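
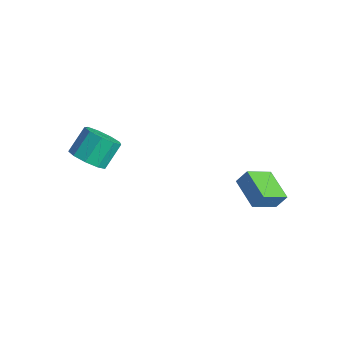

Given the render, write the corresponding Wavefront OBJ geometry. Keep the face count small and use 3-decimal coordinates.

v -3.149 -2.936 -2.407
v -2.475 -3.473 -1.723
v -2.718 -2.281 -0.549
v -3.391 -1.744 -1.233
v -2.083 -2.983 -2.139
v -2.325 -1.792 -0.965
v -2.19 -2.471 -2.68
v -2.432 -1.28 -1.506
v -2.745 -2.177 -3.094
v -2.987 -0.986 -1.919
v -3.489 -2.237 -3.186
v -3.732 -1.046 -2.012
v -4.074 -2.625 -2.914
v -4.317 -1.433 -1.74
v -4.226 -3.157 -2.404
v -4.469 -1.966 -1.23
v -3.874 -3.586 -1.896
v -4.116 -2.395 -0.722
v -3.182 -3.711 -1.627
v -3.425 -2.52 -0.453
v 3.741 4.097 -5.015
v 3.682 2.56 -4.08
v 1.928 4.441 -4.565
v 1.868 2.904 -3.629
v 4.032 4.576 -4.211
v 3.972 3.039 -3.275
v 2.218 4.92 -3.76
v 2.159 3.383 -2.825
f 2 1 5
f 2 5 3
f 3 5 6
f 3 6 4
f 5 1 7
f 5 7 6
f 6 7 8
f 6 8 4
f 7 1 9
f 7 9 8
f 8 9 10
f 8 10 4
f 9 1 11
f 9 11 10
f 10 11 12
f 10 12 4
f 11 1 13
f 11 13 12
f 12 13 14
f 12 14 4
f 13 1 15
f 13 15 14
f 14 15 16
f 14 16 4
f 15 1 17
f 15 17 16
f 16 17 18
f 16 18 4
f 17 1 19
f 17 19 18
f 18 19 20
f 18 20 4
f 19 1 2
f 19 2 20
f 20 2 3
f 20 3 4
f 22 24 21
f 25 22 21
f 21 24 23
f 23 25 21
f 22 28 24
f 26 22 25
f 26 28 22
f 24 28 23
f 27 25 23
f 23 28 27
f 27 26 25
f 28 26 27



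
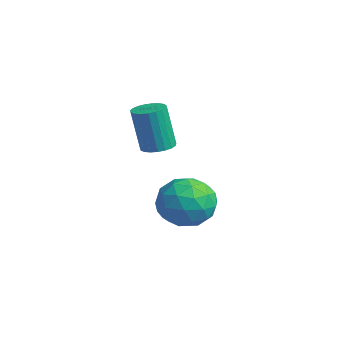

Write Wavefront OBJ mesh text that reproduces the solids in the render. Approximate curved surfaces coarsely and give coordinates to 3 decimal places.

v -1.85 1.716 -1.353
v -0.634 1.884 -1.268
v -1.546 -0.044 -2.232
v -0.33 0.124 -2.147
v -0.997 -0.069 -1.132
v -1.185 1.018 -0.588
v -0.995 0.822 -2.912
v -1.183 1.909 -2.368
v -0.106 1.331 -2.232
v -0.107 0.78 -1.131
v -2.073 1.06 -2.369
v -2.074 0.509 -1.268
v -1.269 1.954 -1.233
v -0.911 -0.114 -2.267
v -1.303 -0.228 -1.67
v -0.589 -0.129 -1.62
v -1.592 1.446 -0.833
v -0.878 1.544 -0.783
v -1.091 0.397 -0.704
v -1.302 0.296 -2.717
v -0.588 0.394 -2.667
v -1.591 1.969 -1.88
v -0.877 2.068 -1.83
v -1.089 1.443 -2.796
v -0.244 1.728 -1.75
v -0.065 0.694 -2.267
v -0.456 1.104 -2.716
v -0.566 1.743 -2.396
v -0.244 1.404 -1.103
v -0.065 0.37 -1.62
v -0.457 0.257 -1.023
v -0.568 0.896 -0.703
v 0.066 1.079 -1.669
v -2.115 1.47 -1.88
v -1.936 0.436 -2.397
v -1.612 0.944 -2.797
v -1.723 1.583 -2.477
v -2.115 1.146 -1.233
v -1.936 0.112 -1.75
v -1.614 0.097 -1.104
v -1.724 0.736 -0.784
v -2.246 0.761 -1.831
v -1.34 -0.088 1.176
v -0.888 -0.582 1.14
v -1.069 -0.885 3.027
v -1.52 -0.392 3.064
v -0.728 -0.36 1.191
v -0.908 -0.664 3.079
v -0.673 -0.091 1.24
v -0.853 -0.395 3.127
v -0.733 0.178 1.277
v -0.914 -0.125 3.164
v -0.899 0.401 1.297
v -1.079 0.098 3.185
v -1.14 0.54 1.296
v -1.321 0.237 3.184
v -1.416 0.57 1.275
v -1.597 0.267 3.162
v -1.679 0.486 1.236
v -1.86 0.183 3.123
v -1.883 0.303 1.187
v -2.064 -0 3.075
v -1.994 0.052 1.136
v -2.174 -0.251 3.024
v -1.991 -0.223 1.092
v -2.171 -0.526 2.98
v -1.875 -0.475 1.063
v -2.056 -0.778 2.95
v -1.667 -0.66 1.053
v -1.848 -0.963 2.94
v -1.402 -0.746 1.065
v -1.583 -1.049 2.952
v -1.127 -0.718 1.095
v -1.308 -1.022 2.983
f 1 38 17
f 38 12 41
f 17 41 6
f 38 41 17
f 1 17 13
f 17 6 18
f 13 18 2
f 17 18 13
f 1 13 22
f 13 2 23
f 22 23 8
f 13 23 22
f 1 22 34
f 22 8 37
f 34 37 11
f 22 37 34
f 1 34 38
f 34 11 42
f 38 42 12
f 34 42 38
f 2 18 29
f 18 6 32
f 29 32 10
f 18 32 29
f 6 41 19
f 41 12 40
f 19 40 5
f 41 40 19
f 12 42 39
f 42 11 35
f 39 35 3
f 42 35 39
f 11 37 36
f 37 8 24
f 36 24 7
f 37 24 36
f 8 23 28
f 23 2 25
f 28 25 9
f 23 25 28
f 4 30 16
f 30 10 31
f 16 31 5
f 30 31 16
f 4 16 14
f 16 5 15
f 14 15 3
f 16 15 14
f 4 14 21
f 14 3 20
f 21 20 7
f 14 20 21
f 4 21 26
f 21 7 27
f 26 27 9
f 21 27 26
f 4 26 30
f 26 9 33
f 30 33 10
f 26 33 30
f 5 31 19
f 31 10 32
f 19 32 6
f 31 32 19
f 3 15 39
f 15 5 40
f 39 40 12
f 15 40 39
f 7 20 36
f 20 3 35
f 36 35 11
f 20 35 36
f 9 27 28
f 27 7 24
f 28 24 8
f 27 24 28
f 10 33 29
f 33 9 25
f 29 25 2
f 33 25 29
f 44 43 47
f 44 47 45
f 45 47 48
f 45 48 46
f 47 43 49
f 47 49 48
f 48 49 50
f 48 50 46
f 49 43 51
f 49 51 50
f 50 51 52
f 50 52 46
f 51 43 53
f 51 53 52
f 52 53 54
f 52 54 46
f 53 43 55
f 53 55 54
f 54 55 56
f 54 56 46
f 55 43 57
f 55 57 56
f 56 57 58
f 56 58 46
f 57 43 59
f 57 59 58
f 58 59 60
f 58 60 46
f 59 43 61
f 59 61 60
f 60 61 62
f 60 62 46
f 61 43 63
f 61 63 62
f 62 63 64
f 62 64 46
f 63 43 65
f 63 65 64
f 64 65 66
f 64 66 46
f 65 43 67
f 65 67 66
f 66 67 68
f 66 68 46
f 67 43 69
f 67 69 68
f 68 69 70
f 68 70 46
f 69 43 71
f 69 71 70
f 70 71 72
f 70 72 46
f 71 43 73
f 71 73 72
f 72 73 74
f 72 74 46
f 73 43 44
f 73 44 74
f 74 44 45
f 74 45 46



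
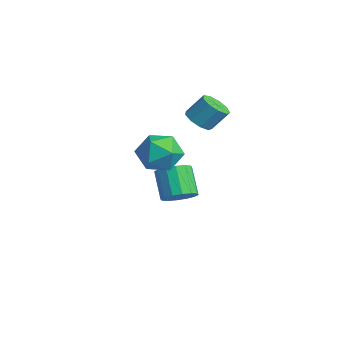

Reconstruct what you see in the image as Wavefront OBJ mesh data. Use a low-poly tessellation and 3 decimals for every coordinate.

v -1.095 1.446 1.21
v -0.371 1.218 1.18
v -0.101 1.946 2.159
v -0.825 2.174 2.19
v -0.437 1.641 0.884
v -0.166 2.368 1.864
v -0.811 1.972 0.741
v -0.541 2.7 1.721
v -1.318 2.058 0.817
v -1.048 2.785 1.797
v -1.721 1.857 1.078
v -1.45 2.585 2.057
v -1.831 1.464 1.4
v -1.561 2.192 2.38
v -1.597 1.063 1.633
v -1.327 1.79 2.613
v -1.128 0.841 1.669
v -0.858 1.569 2.648
v -0.644 0.902 1.49
v -0.374 1.63 2.469
v -2.04 0.944 -3.951
v -1.588 1.618 -3.638
v -2.628 1.73 -2.376
v -3.08 1.056 -2.689
v -1.897 1.802 -3.91
v -2.938 1.913 -2.647
v -2.245 1.755 -4.192
v -3.285 1.866 -2.929
v -2.538 1.491 -4.41
v -3.578 1.602 -3.147
v -2.697 1.081 -4.505
v -3.737 1.192 -3.242
v -2.68 0.634 -4.452
v -3.721 0.745 -3.189
v -2.492 0.27 -4.264
v -3.532 0.382 -3.002
v -2.182 0.087 -3.993
v -3.223 0.198 -2.73
v -1.835 0.134 -3.711
v -2.875 0.245 -2.448
v -1.542 0.398 -3.493
v -2.582 0.509 -2.23
v -1.383 0.808 -3.398
v -2.423 0.919 -2.135
v -1.399 1.255 -3.451
v -2.44 1.366 -2.188
v 1.595 -2.01 1.16
v 2.263 -1.305 0.657
v 2.837 -2.315 2.383
v 3.505 -1.61 1.88
v 2.61 -1.245 2.391
v 1.842 -1.057 1.635
v 3.258 -2.563 1.405
v 2.49 -2.375 0.649
v 3.291 -1.647 0.808
v 2.89 -0.833 1.418
v 2.21 -2.787 1.622
v 1.809 -1.973 2.232
f 2 1 5
f 2 5 3
f 3 5 6
f 3 6 4
f 5 1 7
f 5 7 6
f 6 7 8
f 6 8 4
f 7 1 9
f 7 9 8
f 8 9 10
f 8 10 4
f 9 1 11
f 9 11 10
f 10 11 12
f 10 12 4
f 11 1 13
f 11 13 12
f 12 13 14
f 12 14 4
f 13 1 15
f 13 15 14
f 14 15 16
f 14 16 4
f 15 1 17
f 15 17 16
f 16 17 18
f 16 18 4
f 17 1 19
f 17 19 18
f 18 19 20
f 18 20 4
f 19 1 2
f 19 2 20
f 20 2 3
f 20 3 4
f 22 21 25
f 22 25 23
f 23 25 26
f 23 26 24
f 25 21 27
f 25 27 26
f 26 27 28
f 26 28 24
f 27 21 29
f 27 29 28
f 28 29 30
f 28 30 24
f 29 21 31
f 29 31 30
f 30 31 32
f 30 32 24
f 31 21 33
f 31 33 32
f 32 33 34
f 32 34 24
f 33 21 35
f 33 35 34
f 34 35 36
f 34 36 24
f 35 21 37
f 35 37 36
f 36 37 38
f 36 38 24
f 37 21 39
f 37 39 38
f 38 39 40
f 38 40 24
f 39 21 41
f 39 41 40
f 40 41 42
f 40 42 24
f 41 21 43
f 41 43 42
f 42 43 44
f 42 44 24
f 43 21 45
f 43 45 44
f 44 45 46
f 44 46 24
f 45 21 22
f 45 22 46
f 46 22 23
f 46 23 24
f 47 58 52
f 47 52 48
f 47 48 54
f 47 54 57
f 47 57 58
f 48 52 56
f 52 58 51
f 58 57 49
f 57 54 53
f 54 48 55
f 50 56 51
f 50 51 49
f 50 49 53
f 50 53 55
f 50 55 56
f 51 56 52
f 49 51 58
f 53 49 57
f 55 53 54
f 56 55 48



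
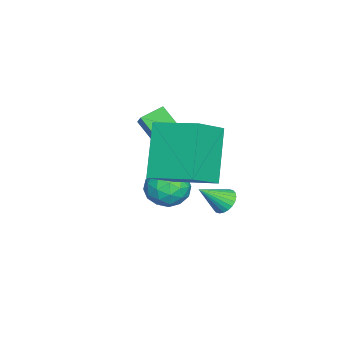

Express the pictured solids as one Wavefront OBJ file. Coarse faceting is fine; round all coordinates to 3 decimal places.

v -2.157 -0.494 0.522
v -0.968 -1.041 1.314
v -1.716 1.027 0.909
v -0.526 0.48 1.701
v -0.954 -0.4 -1.221
v 0.236 -0.947 -0.429
v -0.512 1.121 -0.834
v 0.677 0.574 -0.042
v -2.867 0.842 -3.107
v -2.597 1.234 -2.897
v -2.373 0.098 -2.353
v -2.766 1.237 -2.784
v -2.95 1.18 -2.72
v -3.121 1.071 -2.715
v -3.254 0.928 -2.77
v -3.327 0.771 -2.876
v -3.331 0.626 -3.018
v -3.264 0.513 -3.172
v -3.137 0.451 -3.318
v -2.968 0.448 -3.431
v -2.784 0.505 -3.494
v -2.613 0.614 -3.499
v -2.481 0.757 -3.445
v -2.407 0.914 -3.339
v -2.403 1.059 -3.197
v -2.47 1.172 -3.042
v -3.041 -0.765 -3.195
v -2.293 -0.484 -3.063
v -2.967 -1.476 -2.097
v -2.219 -1.195 -1.965
v -2.855 -0.698 -1.9
v -2.901 -0.259 -2.578
v -2.359 -1.701 -2.582
v -2.405 -1.262 -3.26
v -1.872 -1.063 -2.684
v -2.178 -0.443 -2.263
v -3.082 -1.517 -2.897
v -3.388 -0.897 -2.476
v -2.673 -0.562 -3.225
v -2.587 -1.398 -1.935
v -2.961 -1.106 -1.896
v -2.521 -0.941 -1.819
v -3.031 -0.43 -2.94
v -2.591 -0.265 -2.863
v -2.922 -0.391 -2.179
v -2.669 -1.695 -2.297
v -2.229 -1.53 -2.22
v -2.739 -1.019 -3.341
v -2.299 -0.854 -3.264
v -2.338 -1.569 -2.981
v -1.986 -0.737 -2.926
v -1.943 -1.155 -2.28
v -2.025 -1.452 -2.642
v -2.052 -1.194 -3.041
v -2.166 -0.373 -2.678
v -2.123 -0.791 -2.032
v -2.497 -0.499 -1.994
v -2.524 -0.241 -2.393
v -1.919 -0.713 -2.455
v -3.137 -1.169 -3.128
v -3.094 -1.587 -2.482
v -2.736 -1.719 -2.767
v -2.763 -1.461 -3.166
v -3.317 -0.805 -2.88
v -3.274 -1.223 -2.234
v -3.208 -0.766 -2.119
v -3.235 -0.508 -2.518
v -3.341 -1.247 -2.705
v -3.423 -0.877 -0.414
v -3.728 -1.501 0.305
v -1.997 -0.407 0.597
v -2.302 -1.031 1.316
v -2.978 -1.489 -0.756
v -3.283 -2.113 -0.037
v -1.552 -1.019 0.255
v -1.857 -1.643 0.974
f 2 4 1
f 5 2 1
f 1 4 3
f 3 5 1
f 2 8 4
f 6 2 5
f 6 8 2
f 4 8 3
f 7 5 3
f 3 8 7
f 7 6 5
f 8 6 7
f 10 9 12
f 10 12 11
f 12 9 13
f 12 13 11
f 13 9 14
f 13 14 11
f 14 9 15
f 14 15 11
f 15 9 16
f 15 16 11
f 16 9 17
f 16 17 11
f 17 9 18
f 17 18 11
f 18 9 19
f 18 19 11
f 19 9 20
f 19 20 11
f 20 9 21
f 20 21 11
f 21 9 22
f 21 22 11
f 22 9 23
f 22 23 11
f 23 9 24
f 23 24 11
f 24 9 25
f 24 25 11
f 25 9 26
f 25 26 11
f 26 9 10
f 26 10 11
f 27 64 43
f 64 38 67
f 43 67 32
f 64 67 43
f 27 43 39
f 43 32 44
f 39 44 28
f 43 44 39
f 27 39 48
f 39 28 49
f 48 49 34
f 39 49 48
f 27 48 60
f 48 34 63
f 60 63 37
f 48 63 60
f 27 60 64
f 60 37 68
f 64 68 38
f 60 68 64
f 28 44 55
f 44 32 58
f 55 58 36
f 44 58 55
f 32 67 45
f 67 38 66
f 45 66 31
f 67 66 45
f 38 68 65
f 68 37 61
f 65 61 29
f 68 61 65
f 37 63 62
f 63 34 50
f 62 50 33
f 63 50 62
f 34 49 54
f 49 28 51
f 54 51 35
f 49 51 54
f 30 56 42
f 56 36 57
f 42 57 31
f 56 57 42
f 30 42 40
f 42 31 41
f 40 41 29
f 42 41 40
f 30 40 47
f 40 29 46
f 47 46 33
f 40 46 47
f 30 47 52
f 47 33 53
f 52 53 35
f 47 53 52
f 30 52 56
f 52 35 59
f 56 59 36
f 52 59 56
f 31 57 45
f 57 36 58
f 45 58 32
f 57 58 45
f 29 41 65
f 41 31 66
f 65 66 38
f 41 66 65
f 33 46 62
f 46 29 61
f 62 61 37
f 46 61 62
f 35 53 54
f 53 33 50
f 54 50 34
f 53 50 54
f 36 59 55
f 59 35 51
f 55 51 28
f 59 51 55
f 70 72 69
f 73 70 69
f 69 72 71
f 71 73 69
f 70 76 72
f 74 70 73
f 74 76 70
f 72 76 71
f 75 73 71
f 71 76 75
f 75 74 73
f 76 74 75



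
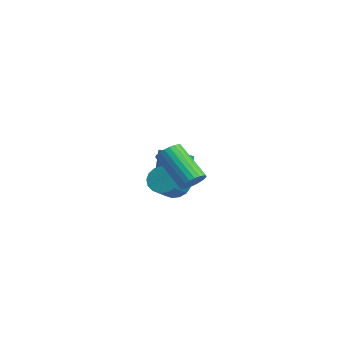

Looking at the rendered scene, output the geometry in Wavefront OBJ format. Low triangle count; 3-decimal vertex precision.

v 3.889 0.27 0.55
v 4.231 0.587 1.045
v 2.593 0.227 2.406
v 2.251 -0.09 1.91
v 4.097 0.789 0.937
v 2.459 0.429 2.298
v 3.932 0.912 0.77
v 2.293 0.552 2.131
v 3.76 0.937 0.57
v 2.121 0.577 1.931
v 3.607 0.861 0.366
v 1.969 0.501 1.727
v 3.498 0.695 0.191
v 1.859 0.335 1.552
v 3.448 0.464 0.07
v 1.81 0.104 1.431
v 3.465 0.204 0.022
v 1.827 -0.156 1.383
v 3.547 -0.047 0.054
v 1.909 -0.407 1.415
v 3.681 -0.249 0.162
v 2.043 -0.609 1.523
v 3.847 -0.372 0.329
v 2.208 -0.732 1.69
v 4.019 -0.397 0.529
v 2.38 -0.757 1.89
v 4.171 -0.321 0.733
v 2.533 -0.681 2.094
v 4.281 -0.155 0.908
v 2.642 -0.515 2.269
v 4.33 0.076 1.029
v 2.692 -0.284 2.39
v 4.313 0.336 1.077
v 2.675 -0.024 2.438
v -3.162 2.237 -2.558
v -3.458 2.638 -0.975
v -3.118 3.091 -2.766
v -3.414 3.492 -1.183
v -1.246 2.228 -2.197
v -1.542 2.629 -0.614
v -1.202 3.082 -2.405
v -1.498 3.483 -0.822
v -0.998 2.135 -2.181
v -0.664 1.775 -2.85
v 0.012 0.726 -1.949
v -0.322 1.085 -1.279
v -0.392 2.044 -2.741
v 0.284 0.994 -1.839
v -0.259 2.333 -2.503
v 0.417 1.284 -1.602
v -0.296 2.577 -2.192
v 0.38 1.528 -1.29
v -0.493 2.72 -1.878
v 0.183 1.67 -0.977
v -0.806 2.729 -1.633
v -0.13 1.679 -0.732
v -1.163 2.601 -1.514
v -0.487 1.551 -0.613
v -1.482 2.367 -1.548
v -0.806 1.317 -0.646
v -1.69 2.079 -1.726
v -1.014 1.03 -0.825
v -1.74 1.805 -2.009
v -1.064 0.755 -1.107
v -1.62 1.606 -2.331
v -0.944 0.556 -1.429
v -1.357 1.528 -2.619
v -0.681 0.478 -1.717
v -1.012 1.589 -2.806
v -0.336 0.539 -1.904
f 2 1 5
f 2 5 3
f 3 5 6
f 3 6 4
f 5 1 7
f 5 7 6
f 6 7 8
f 6 8 4
f 7 1 9
f 7 9 8
f 8 9 10
f 8 10 4
f 9 1 11
f 9 11 10
f 10 11 12
f 10 12 4
f 11 1 13
f 11 13 12
f 12 13 14
f 12 14 4
f 13 1 15
f 13 15 14
f 14 15 16
f 14 16 4
f 15 1 17
f 15 17 16
f 16 17 18
f 16 18 4
f 17 1 19
f 17 19 18
f 18 19 20
f 18 20 4
f 19 1 21
f 19 21 20
f 20 21 22
f 20 22 4
f 21 1 23
f 21 23 22
f 22 23 24
f 22 24 4
f 23 1 25
f 23 25 24
f 24 25 26
f 24 26 4
f 25 1 27
f 25 27 26
f 26 27 28
f 26 28 4
f 27 1 29
f 27 29 28
f 28 29 30
f 28 30 4
f 29 1 31
f 29 31 30
f 30 31 32
f 30 32 4
f 31 1 33
f 31 33 32
f 32 33 34
f 32 34 4
f 33 1 2
f 33 2 34
f 34 2 3
f 34 3 4
f 36 38 35
f 39 36 35
f 35 38 37
f 37 39 35
f 36 42 38
f 40 36 39
f 40 42 36
f 38 42 37
f 41 39 37
f 37 42 41
f 41 40 39
f 42 40 41
f 44 43 47
f 44 47 45
f 45 47 48
f 45 48 46
f 47 43 49
f 47 49 48
f 48 49 50
f 48 50 46
f 49 43 51
f 49 51 50
f 50 51 52
f 50 52 46
f 51 43 53
f 51 53 52
f 52 53 54
f 52 54 46
f 53 43 55
f 53 55 54
f 54 55 56
f 54 56 46
f 55 43 57
f 55 57 56
f 56 57 58
f 56 58 46
f 57 43 59
f 57 59 58
f 58 59 60
f 58 60 46
f 59 43 61
f 59 61 60
f 60 61 62
f 60 62 46
f 61 43 63
f 61 63 62
f 62 63 64
f 62 64 46
f 63 43 65
f 63 65 64
f 64 65 66
f 64 66 46
f 65 43 67
f 65 67 66
f 66 67 68
f 66 68 46
f 67 43 69
f 67 69 68
f 68 69 70
f 68 70 46
f 69 43 44
f 69 44 70
f 70 44 45
f 70 45 46



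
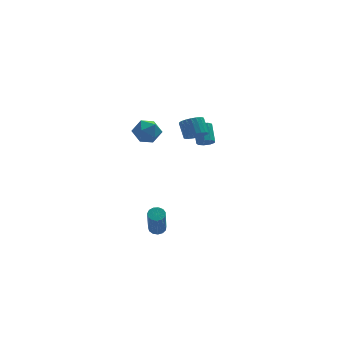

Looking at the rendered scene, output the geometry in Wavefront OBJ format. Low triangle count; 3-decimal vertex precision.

v 3.065 1.596 1.563
v 3.605 1.681 1.444
v 3.636 2.709 2.318
v 3.095 2.624 2.437
v 3.385 1.888 1.208
v 3.416 2.916 2.083
v 3.015 1.958 1.139
v 3.046 2.986 2.013
v 2.668 1.859 1.267
v 2.699 2.887 2.142
v 2.507 1.637 1.534
v 2.538 2.665 2.409
v 2.606 1.395 1.815
v 2.637 2.423 2.689
v 2.92 1.248 1.977
v 2.951 2.276 2.852
v 3.302 1.263 1.945
v 3.333 2.291 2.82
v 3.572 1.434 1.735
v 3.603 2.462 2.61
v -1.09 2.992 2.223
v -0.631 3.217 1.414
v 0.251 2.563 2.866
v 0.71 2.788 2.057
v 0.33 3.479 2.599
v -0.499 3.744 2.202
v 0.119 2.036 2.078
v -0.71 2.301 1.681
v 0.116 2.626 1.325
v 0.247 3.518 1.647
v -0.627 2.262 2.633
v -0.496 3.154 2.955
v 0.002 0.732 -4.88
v 0.467 0.47 -4.963
v 0.243 -0.533 -3.063
v -0.222 -0.272 -2.98
v 0.538 0.728 -4.819
v 0.315 -0.275 -2.919
v 0.439 0.987 -4.693
v 0.216 -0.016 -2.794
v 0.201 1.165 -4.627
v -0.022 0.162 -2.728
v -0.1 1.205 -4.642
v -0.323 0.202 -2.742
v -0.369 1.095 -4.731
v -0.592 0.092 -2.832
v -0.52 0.87 -4.868
v -0.744 -0.134 -2.969
v -0.506 0.6 -5.009
v -0.729 -0.403 -3.109
v -0.33 0.372 -5.109
v -0.554 -0.631 -3.209
v -0.049 0.259 -5.136
v -0.273 -0.744 -3.236
v 0.248 0.295 -5.081
v 0.024 -0.708 -3.182
v 2.116 -0.225 3.334
v 2.806 0.013 3.214
v 2.675 0.803 4.026
v 1.984 0.565 4.146
v 2.643 0.187 3.019
v 2.512 0.977 3.83
v 2.39 0.289 2.878
v 2.259 1.079 3.69
v 2.089 0.303 2.816
v 1.957 1.093 3.628
v 1.792 0.225 2.844
v 1.661 1.015 3.655
v 1.552 0.07 2.956
v 1.42 0.86 3.768
v 1.409 -0.137 3.134
v 1.277 0.653 3.946
v 1.388 -0.358 3.347
v 1.257 0.431 4.158
v 1.493 -0.557 3.557
v 1.362 0.233 4.368
v 1.706 -0.698 3.729
v 1.574 0.092 4.54
v 1.989 -0.758 3.832
v 1.858 0.032 4.644
v 2.295 -0.725 3.85
v 2.163 0.065 4.661
v 2.569 -0.606 3.778
v 2.438 0.184 4.59
v 2.765 -0.421 3.63
v 2.634 0.369 4.441
v 2.849 -0.202 3.43
v 2.718 0.588 4.242
f 2 1 5
f 2 5 3
f 3 5 6
f 3 6 4
f 5 1 7
f 5 7 6
f 6 7 8
f 6 8 4
f 7 1 9
f 7 9 8
f 8 9 10
f 8 10 4
f 9 1 11
f 9 11 10
f 10 11 12
f 10 12 4
f 11 1 13
f 11 13 12
f 12 13 14
f 12 14 4
f 13 1 15
f 13 15 14
f 14 15 16
f 14 16 4
f 15 1 17
f 15 17 16
f 16 17 18
f 16 18 4
f 17 1 19
f 17 19 18
f 18 19 20
f 18 20 4
f 19 1 2
f 19 2 20
f 20 2 3
f 20 3 4
f 21 32 26
f 21 26 22
f 21 22 28
f 21 28 31
f 21 31 32
f 22 26 30
f 26 32 25
f 32 31 23
f 31 28 27
f 28 22 29
f 24 30 25
f 24 25 23
f 24 23 27
f 24 27 29
f 24 29 30
f 25 30 26
f 23 25 32
f 27 23 31
f 29 27 28
f 30 29 22
f 34 33 37
f 34 37 35
f 35 37 38
f 35 38 36
f 37 33 39
f 37 39 38
f 38 39 40
f 38 40 36
f 39 33 41
f 39 41 40
f 40 41 42
f 40 42 36
f 41 33 43
f 41 43 42
f 42 43 44
f 42 44 36
f 43 33 45
f 43 45 44
f 44 45 46
f 44 46 36
f 45 33 47
f 45 47 46
f 46 47 48
f 46 48 36
f 47 33 49
f 47 49 48
f 48 49 50
f 48 50 36
f 49 33 51
f 49 51 50
f 50 51 52
f 50 52 36
f 51 33 53
f 51 53 52
f 52 53 54
f 52 54 36
f 53 33 55
f 53 55 54
f 54 55 56
f 54 56 36
f 55 33 34
f 55 34 56
f 56 34 35
f 56 35 36
f 58 57 61
f 58 61 59
f 59 61 62
f 59 62 60
f 61 57 63
f 61 63 62
f 62 63 64
f 62 64 60
f 63 57 65
f 63 65 64
f 64 65 66
f 64 66 60
f 65 57 67
f 65 67 66
f 66 67 68
f 66 68 60
f 67 57 69
f 67 69 68
f 68 69 70
f 68 70 60
f 69 57 71
f 69 71 70
f 70 71 72
f 70 72 60
f 71 57 73
f 71 73 72
f 72 73 74
f 72 74 60
f 73 57 75
f 73 75 74
f 74 75 76
f 74 76 60
f 75 57 77
f 75 77 76
f 76 77 78
f 76 78 60
f 77 57 79
f 77 79 78
f 78 79 80
f 78 80 60
f 79 57 81
f 79 81 80
f 80 81 82
f 80 82 60
f 81 57 83
f 81 83 82
f 82 83 84
f 82 84 60
f 83 57 85
f 83 85 84
f 84 85 86
f 84 86 60
f 85 57 87
f 85 87 86
f 86 87 88
f 86 88 60
f 87 57 58
f 87 58 88
f 88 58 59
f 88 59 60



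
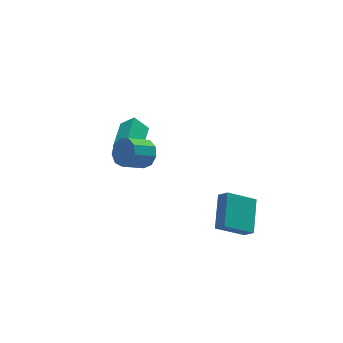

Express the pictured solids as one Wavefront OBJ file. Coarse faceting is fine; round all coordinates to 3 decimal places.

v 1.871 -3.429 -1.176
v 2.851 -1.712 -0.235
v 3.496 -3.763 -2.258
v 4.475 -2.045 -1.316
v 2.185 -3.955 -0.544
v 3.164 -2.237 0.398
v 3.809 -4.288 -1.625
v 4.789 -2.571 -0.684
v 0.034 2.376 1.095
v -0.657 2.837 1.974
v -0.623 2.845 0.333
v -1.314 3.306 1.212
v 1.194 4.054 1.128
v 0.503 4.515 2.007
v 0.537 4.523 0.366
v -0.154 4.984 1.245
v -0.488 0.675 2.788
v 0.028 0.396 3.496
v -1.295 0.246 4.401
v -1.812 0.525 3.692
v -0.035 1.022 3.509
v -1.358 0.872 4.414
v -0.309 1.486 3.184
v -1.633 1.335 4.089
v -0.668 1.57 2.674
v -1.991 1.42 3.579
v -0.942 1.236 2.217
v -2.266 1.086 3.122
v -1.004 0.639 2.027
v -2.328 0.489 2.932
v -0.825 0.059 2.193
v -2.148 -0.091 3.098
v -0.488 -0.232 2.637
v -1.811 -0.383 3.542
v -0.151 -0.1 3.152
v -1.475 -0.25 4.057
f 2 4 1
f 5 2 1
f 1 4 3
f 3 5 1
f 2 8 4
f 6 2 5
f 6 8 2
f 4 8 3
f 7 5 3
f 3 8 7
f 7 6 5
f 8 6 7
f 10 12 9
f 13 10 9
f 9 12 11
f 11 13 9
f 10 16 12
f 14 10 13
f 14 16 10
f 12 16 11
f 15 13 11
f 11 16 15
f 15 14 13
f 16 14 15
f 18 17 21
f 18 21 19
f 19 21 22
f 19 22 20
f 21 17 23
f 21 23 22
f 22 23 24
f 22 24 20
f 23 17 25
f 23 25 24
f 24 25 26
f 24 26 20
f 25 17 27
f 25 27 26
f 26 27 28
f 26 28 20
f 27 17 29
f 27 29 28
f 28 29 30
f 28 30 20
f 29 17 31
f 29 31 30
f 30 31 32
f 30 32 20
f 31 17 33
f 31 33 32
f 32 33 34
f 32 34 20
f 33 17 35
f 33 35 34
f 34 35 36
f 34 36 20
f 35 17 18
f 35 18 36
f 36 18 19
f 36 19 20



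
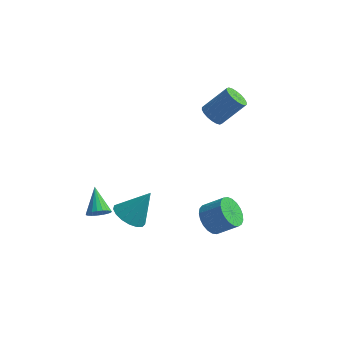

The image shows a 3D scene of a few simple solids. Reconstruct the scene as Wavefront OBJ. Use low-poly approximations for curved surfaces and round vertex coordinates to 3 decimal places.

v 1.173 3.118 2.528
v 1.493 3.608 2.012
v 2.707 4.312 3.437
v 2.387 3.822 3.952
v 1.231 3.794 2.144
v 2.445 4.499 3.568
v 0.958 3.846 2.351
v 2.172 4.551 3.775
v 0.727 3.754 2.593
v 1.941 4.459 4.018
v 0.584 3.536 2.823
v 1.799 4.241 4.247
v 0.558 3.235 2.994
v 1.773 3.94 4.418
v 0.654 2.911 3.072
v 1.868 3.616 4.497
v 0.853 2.628 3.043
v 2.067 3.332 4.468
v 1.115 2.441 2.912
v 2.329 3.146 4.336
v 1.388 2.389 2.705
v 2.602 3.094 4.129
v 1.619 2.481 2.462
v 2.833 3.186 3.887
v 1.761 2.699 2.233
v 2.976 3.404 3.657
v 1.787 3 2.062
v 3.002 3.705 3.486
v 1.692 3.324 1.983
v 2.906 4.029 3.408
v -2.111 -1.626 -3.262
v -1.426 -1.099 -3.893
v -1.089 -0.914 -1.558
v -1.801 -0.761 -3.809
v -2.248 -0.62 -3.6
v -2.662 -0.71 -3.314
v -2.951 -1.01 -3.015
v -3.047 -1.451 -2.773
v -2.929 -1.932 -2.643
v -2.623 -2.343 -2.654
v -2.2 -2.59 -2.805
v -1.757 -2.616 -3.06
v -1.395 -2.415 -3.362
v -1.197 -2.033 -3.64
v -1.208 -1.558 -3.832
v -3.331 -3.133 -2.039
v -3.007 -2.633 -2.444
v -4.009 -1.867 -1.021
v -3.271 -2.664 -2.582
v -3.545 -2.776 -2.626
v -3.783 -2.949 -2.568
v -3.942 -3.154 -2.419
v -3.995 -3.356 -2.204
v -3.933 -3.519 -1.961
v -3.768 -3.615 -1.731
v -3.526 -3.628 -1.554
v -3.251 -3.555 -1.461
v -2.99 -3.409 -1.468
v -2.787 -3.216 -1.574
v -2.679 -3.008 -1.76
v -2.683 -2.821 -1.994
v -2.799 -2.689 -2.236
v 2.062 0.126 -3.974
v 2.524 0.734 -4.665
v 3.719 0.882 -3.738
v 3.258 0.274 -3.046
v 2.305 1.018 -4.429
v 3.501 1.165 -3.502
v 2.045 1.146 -4.114
v 3.241 1.294 -3.187
v 1.788 1.099 -3.775
v 2.983 1.247 -2.848
v 1.578 0.883 -3.47
v 2.774 1.031 -2.543
v 1.452 0.537 -3.252
v 2.648 0.684 -2.325
v 1.432 0.119 -3.159
v 2.627 0.267 -2.232
v 1.52 -0.297 -3.207
v 2.715 -0.15 -2.28
v 1.702 -0.64 -3.387
v 2.898 -0.493 -2.46
v 1.947 -0.851 -3.669
v 3.142 -0.703 -2.742
v 2.211 -0.893 -4.003
v 3.407 -0.745 -3.076
v 2.45 -0.758 -4.333
v 3.645 -0.61 -3.405
v 2.622 -0.471 -4.6
v 3.817 -0.323 -3.672
v 2.697 -0.08 -4.759
v 3.892 0.068 -3.831
v 2.662 0.346 -4.782
v 3.857 0.494 -3.854
f 2 1 5
f 2 5 3
f 3 5 6
f 3 6 4
f 5 1 7
f 5 7 6
f 6 7 8
f 6 8 4
f 7 1 9
f 7 9 8
f 8 9 10
f 8 10 4
f 9 1 11
f 9 11 10
f 10 11 12
f 10 12 4
f 11 1 13
f 11 13 12
f 12 13 14
f 12 14 4
f 13 1 15
f 13 15 14
f 14 15 16
f 14 16 4
f 15 1 17
f 15 17 16
f 16 17 18
f 16 18 4
f 17 1 19
f 17 19 18
f 18 19 20
f 18 20 4
f 19 1 21
f 19 21 20
f 20 21 22
f 20 22 4
f 21 1 23
f 21 23 22
f 22 23 24
f 22 24 4
f 23 1 25
f 23 25 24
f 24 25 26
f 24 26 4
f 25 1 27
f 25 27 26
f 26 27 28
f 26 28 4
f 27 1 29
f 27 29 28
f 28 29 30
f 28 30 4
f 29 1 2
f 29 2 30
f 30 2 3
f 30 3 4
f 32 31 34
f 32 34 33
f 34 31 35
f 34 35 33
f 35 31 36
f 35 36 33
f 36 31 37
f 36 37 33
f 37 31 38
f 37 38 33
f 38 31 39
f 38 39 33
f 39 31 40
f 39 40 33
f 40 31 41
f 40 41 33
f 41 31 42
f 41 42 33
f 42 31 43
f 42 43 33
f 43 31 44
f 43 44 33
f 44 31 45
f 44 45 33
f 45 31 32
f 45 32 33
f 47 46 49
f 47 49 48
f 49 46 50
f 49 50 48
f 50 46 51
f 50 51 48
f 51 46 52
f 51 52 48
f 52 46 53
f 52 53 48
f 53 46 54
f 53 54 48
f 54 46 55
f 54 55 48
f 55 46 56
f 55 56 48
f 56 46 57
f 56 57 48
f 57 46 58
f 57 58 48
f 58 46 59
f 58 59 48
f 59 46 60
f 59 60 48
f 60 46 61
f 60 61 48
f 61 46 62
f 61 62 48
f 62 46 47
f 62 47 48
f 64 63 67
f 64 67 65
f 65 67 68
f 65 68 66
f 67 63 69
f 67 69 68
f 68 69 70
f 68 70 66
f 69 63 71
f 69 71 70
f 70 71 72
f 70 72 66
f 71 63 73
f 71 73 72
f 72 73 74
f 72 74 66
f 73 63 75
f 73 75 74
f 74 75 76
f 74 76 66
f 75 63 77
f 75 77 76
f 76 77 78
f 76 78 66
f 77 63 79
f 77 79 78
f 78 79 80
f 78 80 66
f 79 63 81
f 79 81 80
f 80 81 82
f 80 82 66
f 81 63 83
f 81 83 82
f 82 83 84
f 82 84 66
f 83 63 85
f 83 85 84
f 84 85 86
f 84 86 66
f 85 63 87
f 85 87 86
f 86 87 88
f 86 88 66
f 87 63 89
f 87 89 88
f 88 89 90
f 88 90 66
f 89 63 91
f 89 91 90
f 90 91 92
f 90 92 66
f 91 63 93
f 91 93 92
f 92 93 94
f 92 94 66
f 93 63 64
f 93 64 94
f 94 64 65
f 94 65 66



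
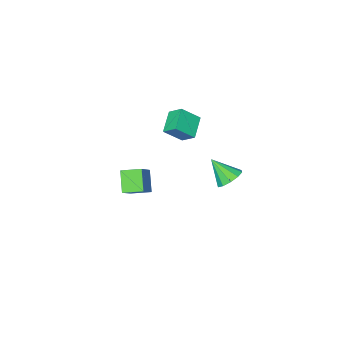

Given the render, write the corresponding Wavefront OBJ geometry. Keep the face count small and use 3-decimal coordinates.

v -0.717 -1.434 3.615
v -0.909 -0.718 4.176
v -1.542 -1.036 2.825
v -1.734 -0.32 3.386
v 0.174 -0.74 3.034
v -0.018 -0.024 3.595
v -0.651 -0.342 2.244
v -0.843 0.374 2.805
v -2.976 0.437 -1.305
v -2.566 0.998 -0.973
v -2.564 -0.497 -0.235
v -3.006 1.011 -0.793
v -3.435 0.805 -0.808
v -3.688 0.458 -1.014
v -3.669 0.104 -1.33
v -3.386 -0.124 -1.638
v -2.945 -0.136 -1.818
v -2.517 0.07 -1.803
v -2.264 0.417 -1.597
v -2.282 0.771 -1.281
v 3.264 0.813 1.126
v 2.821 0.103 2.014
v 2.581 1.51 1.342
v 2.138 0.8 2.23
v 4.182 1.42 2.07
v 3.739 0.71 2.958
v 3.499 2.117 2.286
v 3.056 1.407 3.174
f 2 4 1
f 5 2 1
f 1 4 3
f 3 5 1
f 2 8 4
f 6 2 5
f 6 8 2
f 4 8 3
f 7 5 3
f 3 8 7
f 7 6 5
f 8 6 7
f 10 9 12
f 10 12 11
f 12 9 13
f 12 13 11
f 13 9 14
f 13 14 11
f 14 9 15
f 14 15 11
f 15 9 16
f 15 16 11
f 16 9 17
f 16 17 11
f 17 9 18
f 17 18 11
f 18 9 19
f 18 19 11
f 19 9 20
f 19 20 11
f 20 9 10
f 20 10 11
f 22 24 21
f 25 22 21
f 21 24 23
f 23 25 21
f 22 28 24
f 26 22 25
f 26 28 22
f 24 28 23
f 27 25 23
f 23 28 27
f 27 26 25
f 28 26 27



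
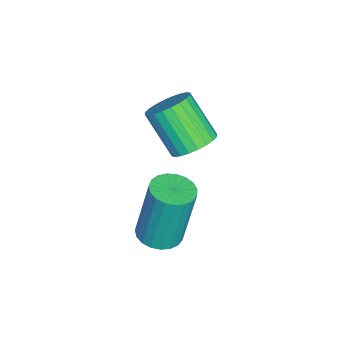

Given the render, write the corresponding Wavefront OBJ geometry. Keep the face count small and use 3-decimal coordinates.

v 1.932 -2.196 1.358
v 2.219 -1.872 1.728
v 1.776 -2.56 2.673
v 1.488 -2.884 2.302
v 2.026 -1.763 1.717
v 1.582 -2.451 2.661
v 1.818 -1.72 1.65
v 1.374 -2.408 2.595
v 1.627 -1.75 1.539
v 1.184 -2.438 2.484
v 1.483 -1.847 1.401
v 1.039 -2.535 2.346
v 1.407 -1.998 1.256
v 0.964 -2.686 2.201
v 1.411 -2.179 1.126
v 0.968 -2.866 2.071
v 1.494 -2.362 1.032
v 1.051 -3.05 1.976
v 1.644 -2.52 0.987
v 1.201 -3.208 1.932
v 1.838 -2.629 0.999
v 1.394 -3.317 1.943
v 2.046 -2.672 1.065
v 1.602 -3.36 2.01
v 2.236 -2.642 1.176
v 1.793 -3.33 2.121
v 2.381 -2.545 1.314
v 1.937 -3.233 2.259
v 2.456 -2.394 1.459
v 2.013 -3.082 2.404
v 2.452 -2.214 1.589
v 2.009 -2.901 2.534
v 2.369 -2.03 1.684
v 1.926 -2.718 2.628
v 3.059 -2.77 -0.905
v 3.508 -3.06 -0.825
v 3.409 -2.761 0.825
v 2.961 -2.47 0.745
v 3.591 -2.854 -0.858
v 3.492 -2.555 0.792
v 3.582 -2.634 -0.898
v 3.483 -2.334 0.752
v 3.483 -2.437 -0.94
v 3.384 -2.137 0.71
v 3.31 -2.297 -0.976
v 3.212 -1.997 0.674
v 3.095 -2.239 -0.999
v 2.996 -1.94 0.651
v 2.873 -2.273 -1.006
v 2.774 -1.974 0.644
v 2.683 -2.393 -0.996
v 2.584 -2.094 0.654
v 2.559 -2.578 -0.97
v 2.46 -2.279 0.68
v 2.521 -2.796 -0.933
v 2.422 -2.497 0.718
v 2.576 -3.01 -0.89
v 2.477 -2.71 0.76
v 2.715 -3.182 -0.851
v 2.616 -2.882 0.799
v 2.913 -3.283 -0.821
v 2.814 -2.983 0.829
v 3.137 -3.295 -0.805
v 3.038 -2.995 0.845
v 3.347 -3.216 -0.807
v 3.248 -2.916 0.843
f 2 1 5
f 2 5 3
f 3 5 6
f 3 6 4
f 5 1 7
f 5 7 6
f 6 7 8
f 6 8 4
f 7 1 9
f 7 9 8
f 8 9 10
f 8 10 4
f 9 1 11
f 9 11 10
f 10 11 12
f 10 12 4
f 11 1 13
f 11 13 12
f 12 13 14
f 12 14 4
f 13 1 15
f 13 15 14
f 14 15 16
f 14 16 4
f 15 1 17
f 15 17 16
f 16 17 18
f 16 18 4
f 17 1 19
f 17 19 18
f 18 19 20
f 18 20 4
f 19 1 21
f 19 21 20
f 20 21 22
f 20 22 4
f 21 1 23
f 21 23 22
f 22 23 24
f 22 24 4
f 23 1 25
f 23 25 24
f 24 25 26
f 24 26 4
f 25 1 27
f 25 27 26
f 26 27 28
f 26 28 4
f 27 1 29
f 27 29 28
f 28 29 30
f 28 30 4
f 29 1 31
f 29 31 30
f 30 31 32
f 30 32 4
f 31 1 33
f 31 33 32
f 32 33 34
f 32 34 4
f 33 1 2
f 33 2 34
f 34 2 3
f 34 3 4
f 36 35 39
f 36 39 37
f 37 39 40
f 37 40 38
f 39 35 41
f 39 41 40
f 40 41 42
f 40 42 38
f 41 35 43
f 41 43 42
f 42 43 44
f 42 44 38
f 43 35 45
f 43 45 44
f 44 45 46
f 44 46 38
f 45 35 47
f 45 47 46
f 46 47 48
f 46 48 38
f 47 35 49
f 47 49 48
f 48 49 50
f 48 50 38
f 49 35 51
f 49 51 50
f 50 51 52
f 50 52 38
f 51 35 53
f 51 53 52
f 52 53 54
f 52 54 38
f 53 35 55
f 53 55 54
f 54 55 56
f 54 56 38
f 55 35 57
f 55 57 56
f 56 57 58
f 56 58 38
f 57 35 59
f 57 59 58
f 58 59 60
f 58 60 38
f 59 35 61
f 59 61 60
f 60 61 62
f 60 62 38
f 61 35 63
f 61 63 62
f 62 63 64
f 62 64 38
f 63 35 65
f 63 65 64
f 64 65 66
f 64 66 38
f 65 35 36
f 65 36 66
f 66 36 37
f 66 37 38



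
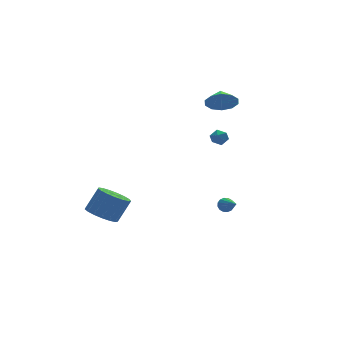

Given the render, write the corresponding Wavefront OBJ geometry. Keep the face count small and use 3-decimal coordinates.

v 3.228 2.396 3.517
v 3.596 1.821 4.274
v 3.552 3.244 4.003
v 4.052 1.893 3.845
v 4.194 2.157 3.29
v 3.966 2.513 2.822
v 3.457 2.824 2.619
v 2.86 2.972 2.759
v 2.404 2.899 3.188
v 2.263 2.635 3.743
v 2.49 2.279 4.211
v 2.999 1.968 4.414
v -4.345 2.474 -4.237
v -3.828 3.304 -4.671
v -2.917 3.476 -3.258
v -3.435 2.646 -2.823
v -4.23 3.519 -4.438
v -3.319 3.691 -3.025
v -4.659 3.494 -4.159
v -3.748 3.666 -2.746
v -5.015 3.236 -3.898
v -4.105 3.408 -2.484
v -5.219 2.803 -3.714
v -4.308 2.975 -2.301
v -5.222 2.295 -3.65
v -4.312 2.467 -2.237
v -5.024 1.828 -3.721
v -4.114 2 -2.307
v -4.671 1.509 -3.909
v -3.761 1.681 -2.496
v -4.243 1.411 -4.173
v -3.333 1.583 -2.76
v -3.839 1.556 -4.451
v -2.928 1.728 -3.038
v -3.55 1.912 -4.68
v -2.64 2.084 -3.267
v -3.444 2.396 -4.808
v -2.533 2.568 -3.395
v -3.544 2.899 -4.805
v -2.633 3.071 -3.391
v 1.574 -1.745 -2.569
v 2.014 -1.881 -2.788
v 1.546 -3.155 -1.751
v 2.084 -1.754 -2.567
v 2.017 -1.625 -2.347
v 1.831 -1.528 -2.186
v 1.577 -1.489 -2.128
v 1.321 -1.519 -2.188
v 1.134 -1.609 -2.35
v 1.064 -1.736 -2.571
v 1.131 -1.865 -2.791
v 1.316 -1.962 -2.952
v 1.571 -2.001 -3.01
v 1.826 -1.971 -2.95
v 3.419 4.045 -0.591
v 3.67 4.39 -0.126
v 3.87 3.21 -0.214
v 4.121 3.555 0.251
v 3.499 3.45 0.235
v 3.22 3.966 0.003
v 4.32 3.634 -0.343
v 4.041 4.15 -0.575
v 4.226 4.136 0.028
v 3.719 4.022 0.385
v 3.821 3.578 -0.725
v 3.314 3.464 -0.368
f 2 1 4
f 2 4 3
f 4 1 5
f 4 5 3
f 5 1 6
f 5 6 3
f 6 1 7
f 6 7 3
f 7 1 8
f 7 8 3
f 8 1 9
f 8 9 3
f 9 1 10
f 9 10 3
f 10 1 11
f 10 11 3
f 11 1 12
f 11 12 3
f 12 1 2
f 12 2 3
f 14 13 17
f 14 17 15
f 15 17 18
f 15 18 16
f 17 13 19
f 17 19 18
f 18 19 20
f 18 20 16
f 19 13 21
f 19 21 20
f 20 21 22
f 20 22 16
f 21 13 23
f 21 23 22
f 22 23 24
f 22 24 16
f 23 13 25
f 23 25 24
f 24 25 26
f 24 26 16
f 25 13 27
f 25 27 26
f 26 27 28
f 26 28 16
f 27 13 29
f 27 29 28
f 28 29 30
f 28 30 16
f 29 13 31
f 29 31 30
f 30 31 32
f 30 32 16
f 31 13 33
f 31 33 32
f 32 33 34
f 32 34 16
f 33 13 35
f 33 35 34
f 34 35 36
f 34 36 16
f 35 13 37
f 35 37 36
f 36 37 38
f 36 38 16
f 37 13 39
f 37 39 38
f 38 39 40
f 38 40 16
f 39 13 14
f 39 14 40
f 40 14 15
f 40 15 16
f 42 41 44
f 42 44 43
f 44 41 45
f 44 45 43
f 45 41 46
f 45 46 43
f 46 41 47
f 46 47 43
f 47 41 48
f 47 48 43
f 48 41 49
f 48 49 43
f 49 41 50
f 49 50 43
f 50 41 51
f 50 51 43
f 51 41 52
f 51 52 43
f 52 41 53
f 52 53 43
f 53 41 54
f 53 54 43
f 54 41 42
f 54 42 43
f 55 66 60
f 55 60 56
f 55 56 62
f 55 62 65
f 55 65 66
f 56 60 64
f 60 66 59
f 66 65 57
f 65 62 61
f 62 56 63
f 58 64 59
f 58 59 57
f 58 57 61
f 58 61 63
f 58 63 64
f 59 64 60
f 57 59 66
f 61 57 65
f 63 61 62
f 64 63 56



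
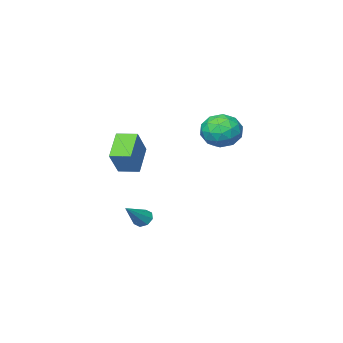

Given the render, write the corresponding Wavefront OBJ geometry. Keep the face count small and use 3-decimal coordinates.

v 2.118 3.192 -0.633
v 2.483 2.963 -0.991
v 3.342 3.508 0.413
v 2.431 3.383 -1.056
v 2.195 3.691 -0.874
v 1.915 3.707 -0.55
v 1.753 3.421 -0.275
v 1.806 3 -0.209
v 2.042 2.692 -0.392
v 2.322 2.677 -0.715
v -4.024 2.511 2.978
v -3.12 2.46 3.682
v -4.42 0.74 3.358
v -3.516 0.689 4.062
v -4.428 1.324 4.344
v -4.183 2.419 4.109
v -3.357 0.781 2.931
v -3.112 1.876 2.696
v -2.708 1.391 3.652
v -3.37 1.727 4.526
v -4.17 1.473 2.514
v -4.832 1.809 3.388
v -3.537 2.641 3.296
v -4.003 0.559 3.744
v -4.538 0.932 3.91
v -4.007 0.902 4.323
v -4.162 2.617 3.548
v -3.631 2.587 3.961
v -4.399 1.919 4.351
v -3.909 0.613 3.079
v -3.378 0.583 3.492
v -3.533 2.298 2.717
v -3.002 2.268 3.13
v -3.141 1.281 2.689
v -2.764 1.983 3.693
v -2.997 0.942 3.916
v -2.903 0.996 3.252
v -2.759 1.639 3.113
v -3.153 2.18 4.206
v -3.386 1.139 4.43
v -3.921 1.512 4.596
v -3.778 2.156 4.458
v -2.911 1.552 4.189
v -4.154 2.061 2.61
v -4.387 1.02 2.834
v -3.762 1.044 2.582
v -3.619 1.688 2.444
v -4.543 2.258 3.124
v -4.776 1.217 3.347
v -4.781 1.561 3.927
v -4.637 2.204 3.788
v -4.629 1.648 2.851
v 2.054 1.034 1.809
v 1.042 0.149 2.849
v 1.389 1.894 1.893
v 0.377 1.009 2.933
v 2.943 1.591 3.147
v 1.931 0.706 4.187
v 2.278 2.451 3.231
v 1.266 1.566 4.271
f 2 1 4
f 2 4 3
f 4 1 5
f 4 5 3
f 5 1 6
f 5 6 3
f 6 1 7
f 6 7 3
f 7 1 8
f 7 8 3
f 8 1 9
f 8 9 3
f 9 1 10
f 9 10 3
f 10 1 2
f 10 2 3
f 11 48 27
f 48 22 51
f 27 51 16
f 48 51 27
f 11 27 23
f 27 16 28
f 23 28 12
f 27 28 23
f 11 23 32
f 23 12 33
f 32 33 18
f 23 33 32
f 11 32 44
f 32 18 47
f 44 47 21
f 32 47 44
f 11 44 48
f 44 21 52
f 48 52 22
f 44 52 48
f 12 28 39
f 28 16 42
f 39 42 20
f 28 42 39
f 16 51 29
f 51 22 50
f 29 50 15
f 51 50 29
f 22 52 49
f 52 21 45
f 49 45 13
f 52 45 49
f 21 47 46
f 47 18 34
f 46 34 17
f 47 34 46
f 18 33 38
f 33 12 35
f 38 35 19
f 33 35 38
f 14 40 26
f 40 20 41
f 26 41 15
f 40 41 26
f 14 26 24
f 26 15 25
f 24 25 13
f 26 25 24
f 14 24 31
f 24 13 30
f 31 30 17
f 24 30 31
f 14 31 36
f 31 17 37
f 36 37 19
f 31 37 36
f 14 36 40
f 36 19 43
f 40 43 20
f 36 43 40
f 15 41 29
f 41 20 42
f 29 42 16
f 41 42 29
f 13 25 49
f 25 15 50
f 49 50 22
f 25 50 49
f 17 30 46
f 30 13 45
f 46 45 21
f 30 45 46
f 19 37 38
f 37 17 34
f 38 34 18
f 37 34 38
f 20 43 39
f 43 19 35
f 39 35 12
f 43 35 39
f 54 56 53
f 57 54 53
f 53 56 55
f 55 57 53
f 54 60 56
f 58 54 57
f 58 60 54
f 56 60 55
f 59 57 55
f 55 60 59
f 59 58 57
f 60 58 59



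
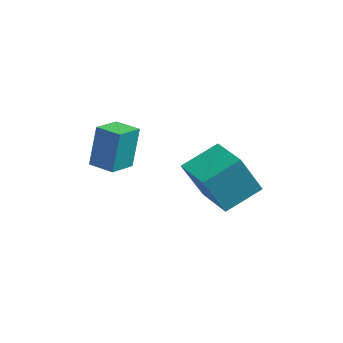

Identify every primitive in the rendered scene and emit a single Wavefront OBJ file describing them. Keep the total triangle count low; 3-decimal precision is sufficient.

v -0.416 -1.186 -0.494
v -0.248 -0.964 1.305
v 0.437 -0.628 -0.643
v 0.605 -0.406 1.156
v 0.215 -2.134 -0.436
v 0.383 -1.912 1.363
v 1.068 -1.576 -0.585
v 1.236 -1.354 1.214
v 0.891 1.005 -0.703
v 0.842 2.425 0.174
v 0.385 2.058 -2.436
v 0.336 3.478 -1.559
v 2.404 1.242 -1.001
v 2.355 2.662 -0.124
v 1.898 2.295 -2.734
v 1.849 3.715 -1.857
f 2 4 1
f 5 2 1
f 1 4 3
f 3 5 1
f 2 8 4
f 6 2 5
f 6 8 2
f 4 8 3
f 7 5 3
f 3 8 7
f 7 6 5
f 8 6 7
f 10 12 9
f 13 10 9
f 9 12 11
f 11 13 9
f 10 16 12
f 14 10 13
f 14 16 10
f 12 16 11
f 15 13 11
f 11 16 15
f 15 14 13
f 16 14 15



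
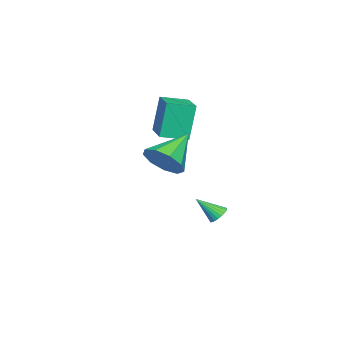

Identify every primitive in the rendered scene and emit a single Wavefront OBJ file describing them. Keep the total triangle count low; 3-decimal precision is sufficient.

v -2.167 1.813 -1.173
v -1.721 1.692 -1.432
v -1.873 0.867 -0.227
v -1.654 1.841 -1.305
v -1.666 1.985 -1.157
v -1.754 2.103 -1.011
v -1.905 2.177 -0.891
v -2.095 2.195 -0.813
v -2.297 2.156 -0.79
v -2.479 2.064 -0.826
v -2.613 1.934 -0.914
v -2.68 1.785 -1.042
v -2.668 1.641 -1.189
v -2.58 1.523 -1.335
v -2.429 1.449 -1.455
v -2.238 1.431 -1.533
v -2.037 1.471 -1.556
v -1.855 1.562 -1.521
v -4.101 -2.028 2.815
v -4.506 -1.843 4.724
v -4.733 -0.884 2.57
v -5.138 -0.699 4.479
v -2.382 -1.021 3.081
v -2.787 -0.836 4.99
v -3.014 0.123 2.836
v -3.419 0.308 4.745
v 1.447 0.662 3.169
v 2.029 0.542 3.998
v -0.067 1.198 4.311
v 2.083 1.196 3.761
v 1.838 1.6 3.247
v 1.41 1.565 2.697
v 1 1.107 2.368
v 0.798 0.441 2.414
v 0.9 -0.122 2.813
v 1.257 -0.318 3.379
v 1.703 -0.056 3.847
f 2 1 4
f 2 4 3
f 4 1 5
f 4 5 3
f 5 1 6
f 5 6 3
f 6 1 7
f 6 7 3
f 7 1 8
f 7 8 3
f 8 1 9
f 8 9 3
f 9 1 10
f 9 10 3
f 10 1 11
f 10 11 3
f 11 1 12
f 11 12 3
f 12 1 13
f 12 13 3
f 13 1 14
f 13 14 3
f 14 1 15
f 14 15 3
f 15 1 16
f 15 16 3
f 16 1 17
f 16 17 3
f 17 1 18
f 17 18 3
f 18 1 2
f 18 2 3
f 20 22 19
f 23 20 19
f 19 22 21
f 21 23 19
f 20 26 22
f 24 20 23
f 24 26 20
f 22 26 21
f 25 23 21
f 21 26 25
f 25 24 23
f 26 24 25
f 28 27 30
f 28 30 29
f 30 27 31
f 30 31 29
f 31 27 32
f 31 32 29
f 32 27 33
f 32 33 29
f 33 27 34
f 33 34 29
f 34 27 35
f 34 35 29
f 35 27 36
f 35 36 29
f 36 27 37
f 36 37 29
f 37 27 28
f 37 28 29



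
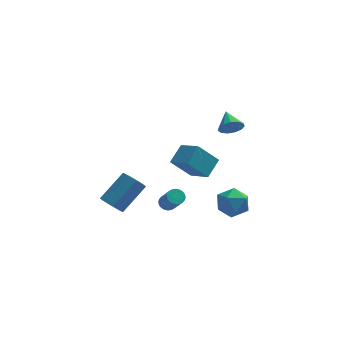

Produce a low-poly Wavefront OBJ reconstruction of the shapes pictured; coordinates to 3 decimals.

v -0.043 0.761 -2.906
v 0.442 1.042 -2.894
v 0.967 0.079 -1.621
v 0.483 -0.201 -1.634
v 0.321 1.16 -2.755
v 0.846 0.197 -1.482
v 0.145 1.217 -2.639
v 0.67 0.254 -1.367
v -0.06 1.204 -2.564
v 0.465 0.242 -1.291
v -0.262 1.125 -2.541
v 0.263 0.162 -1.268
v -0.431 0.989 -2.573
v 0.094 0.027 -1.301
v -0.541 0.82 -2.657
v -0.015 -0.143 -1.384
v -0.574 0.641 -2.778
v -0.049 -0.322 -1.505
v -0.527 0.481 -2.919
v -0.002 -0.482 -1.646
v -0.406 0.363 -3.058
v 0.119 -0.6 -1.785
v -0.23 0.306 -3.173
v 0.295 -0.657 -1.901
v -0.025 0.318 -3.249
v 0.5 -0.644 -1.976
v 0.177 0.398 -3.272
v 0.702 -0.565 -1.999
v 0.346 0.533 -3.239
v 0.871 -0.429 -1.967
v 0.455 0.703 -3.156
v 0.981 -0.26 -1.883
v 0.489 0.882 -3.035
v 1.014 -0.081 -1.762
v 2.988 -1.643 -1.422
v 3.551 -1.001 -0.756
v 3.849 -3.039 -0.804
v 4.412 -2.397 -0.138
v 3.354 -2.555 0.029
v 2.822 -1.692 -0.353
v 4.578 -2.348 -1.207
v 4.046 -1.485 -1.589
v 4.534 -1.436 -0.623
v 3.777 -1.564 0.141
v 3.623 -2.476 -1.701
v 2.866 -2.604 -0.937
v 3.637 3.271 1.985
v 4.034 3.036 2.651
v 3.323 4.469 2.595
v 4.339 3.25 2.388
v 4.422 3.471 1.997
v 4.255 3.628 1.602
v 3.892 3.672 1.329
v 3.448 3.589 1.264
v 3.064 3.405 1.428
v 2.862 3.178 1.769
v 2.906 2.981 2.178
v 3.182 2.876 2.526
v 3.602 2.897 2.702
v 1.157 -4.927 4.564
v 1.744 -3.951 5.289
v 0.21 -3.905 3.956
v 0.798 -2.929 4.68
v 2.282 -4.651 3.28
v 2.87 -3.675 4.004
v 1.336 -3.629 2.671
v 1.923 -2.653 3.396
v -3.007 -4.431 0.707
v -2.669 -4.076 0.088
v -1.435 -2.935 1.413
v -1.773 -3.289 2.033
v -3.157 -3.779 0.286
v -1.923 -2.638 1.611
v -3.557 -3.864 0.731
v -2.323 -2.723 2.057
v -3.635 -4.281 1.163
v -2.401 -3.139 2.488
v -3.345 -4.785 1.327
v -2.111 -3.644 2.652
v -2.857 -5.082 1.129
v -1.623 -3.941 2.454
v -2.457 -4.997 0.683
v -1.223 -3.856 2.009
v -2.379 -4.581 0.252
v -1.145 -3.439 1.577
f 2 1 5
f 2 5 3
f 3 5 6
f 3 6 4
f 5 1 7
f 5 7 6
f 6 7 8
f 6 8 4
f 7 1 9
f 7 9 8
f 8 9 10
f 8 10 4
f 9 1 11
f 9 11 10
f 10 11 12
f 10 12 4
f 11 1 13
f 11 13 12
f 12 13 14
f 12 14 4
f 13 1 15
f 13 15 14
f 14 15 16
f 14 16 4
f 15 1 17
f 15 17 16
f 16 17 18
f 16 18 4
f 17 1 19
f 17 19 18
f 18 19 20
f 18 20 4
f 19 1 21
f 19 21 20
f 20 21 22
f 20 22 4
f 21 1 23
f 21 23 22
f 22 23 24
f 22 24 4
f 23 1 25
f 23 25 24
f 24 25 26
f 24 26 4
f 25 1 27
f 25 27 26
f 26 27 28
f 26 28 4
f 27 1 29
f 27 29 28
f 28 29 30
f 28 30 4
f 29 1 31
f 29 31 30
f 30 31 32
f 30 32 4
f 31 1 33
f 31 33 32
f 32 33 34
f 32 34 4
f 33 1 2
f 33 2 34
f 34 2 3
f 34 3 4
f 35 46 40
f 35 40 36
f 35 36 42
f 35 42 45
f 35 45 46
f 36 40 44
f 40 46 39
f 46 45 37
f 45 42 41
f 42 36 43
f 38 44 39
f 38 39 37
f 38 37 41
f 38 41 43
f 38 43 44
f 39 44 40
f 37 39 46
f 41 37 45
f 43 41 42
f 44 43 36
f 48 47 50
f 48 50 49
f 50 47 51
f 50 51 49
f 51 47 52
f 51 52 49
f 52 47 53
f 52 53 49
f 53 47 54
f 53 54 49
f 54 47 55
f 54 55 49
f 55 47 56
f 55 56 49
f 56 47 57
f 56 57 49
f 57 47 58
f 57 58 49
f 58 47 59
f 58 59 49
f 59 47 48
f 59 48 49
f 61 63 60
f 64 61 60
f 60 63 62
f 62 64 60
f 61 67 63
f 65 61 64
f 65 67 61
f 63 67 62
f 66 64 62
f 62 67 66
f 66 65 64
f 67 65 66
f 69 68 72
f 69 72 70
f 70 72 73
f 70 73 71
f 72 68 74
f 72 74 73
f 73 74 75
f 73 75 71
f 74 68 76
f 74 76 75
f 75 76 77
f 75 77 71
f 76 68 78
f 76 78 77
f 77 78 79
f 77 79 71
f 78 68 80
f 78 80 79
f 79 80 81
f 79 81 71
f 80 68 82
f 80 82 81
f 81 82 83
f 81 83 71
f 82 68 84
f 82 84 83
f 83 84 85
f 83 85 71
f 84 68 69
f 84 69 85
f 85 69 70
f 85 70 71



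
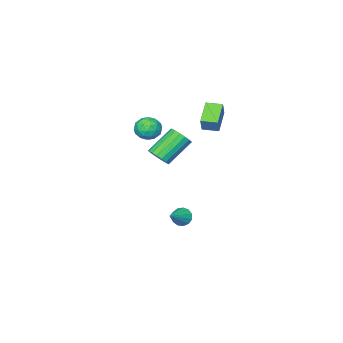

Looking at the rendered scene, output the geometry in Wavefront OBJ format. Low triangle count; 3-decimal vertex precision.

v -2.106 2.526 2.236
v -3.158 1.797 2.979
v -2.648 3.282 2.21
v -3.7 2.552 2.953
v -1.7 2.848 3.127
v -2.752 2.118 3.87
v -2.242 3.603 3.101
v -3.294 2.874 3.844
v -0.58 0.795 -0.053
v -0.18 0.499 0.467
v -1.639 0.708 1.712
v -2.04 1.005 1.193
v -0.11 0.835 0.491
v -1.57 1.045 1.737
v -0.149 1.163 0.391
v -1.608 1.372 1.637
v -0.286 1.406 0.189
v -1.746 1.616 1.435
v -0.491 1.51 -0.068
v -1.95 1.719 1.177
v -0.716 1.449 -0.322
v -2.175 1.659 0.924
v -0.91 1.239 -0.514
v -2.37 1.449 0.732
v -1.029 0.927 -0.6
v -2.488 1.137 0.645
v -1.044 0.585 -0.561
v -2.504 0.795 0.684
v -0.954 0.291 -0.406
v -2.413 0.501 0.839
v -0.778 0.113 -0.169
v -2.237 0.322 1.076
v -0.556 0.091 0.094
v -2.016 0.3 1.339
v -0.341 0.23 0.323
v -1.8 0.439 1.569
v 1.424 2.5 3.753
v 1.818 2.345 3.087
v 0.542 1.635 3.433
v 0.936 1.48 2.767
v 1.241 1.271 3.464
v 1.786 1.806 3.662
v 0.574 2.174 2.858
v 1.119 2.709 3.056
v 1.293 2.144 2.535
v 1.705 1.585 2.909
v 0.655 2.395 3.611
v 1.067 1.836 3.985
v 1.698 2.499 3.448
v 0.662 1.481 3.072
v 0.841 1.358 3.481
v 1.073 1.267 3.09
v 1.679 2.182 3.786
v 1.911 2.091 3.395
v 1.572 1.459 3.616
v 0.449 1.889 3.125
v 0.681 1.798 2.734
v 1.287 2.713 3.43
v 1.519 2.622 3.039
v 0.788 2.521 2.904
v 1.621 2.289 2.732
v 1.103 1.78 2.544
v 0.89 2.189 2.597
v 1.21 2.503 2.714
v 1.863 1.961 2.952
v 1.345 1.452 2.764
v 1.525 1.33 3.174
v 1.845 1.644 3.29
v 1.555 1.843 2.627
v 1.015 2.528 3.756
v 0.497 2.019 3.568
v 0.515 2.336 3.23
v 0.835 2.65 3.346
v 1.257 2.2 3.976
v 0.739 1.691 3.788
v 1.15 1.477 3.806
v 1.47 1.791 3.923
v 0.805 2.137 3.893
v -1.169 2.01 -4.371
v -0.852 2.026 -4.904
v 0.089 2.43 -3.609
v -0.986 2.346 -4.859
v -1.178 2.559 -4.659
v -1.367 2.597 -4.368
v -1.494 2.449 -4.078
v -1.517 2.162 -3.881
v -1.43 1.826 -3.84
v -1.26 1.549 -3.967
v -1.061 1.417 -4.223
v -0.897 1.474 -4.525
v -0.819 1.701 -4.779
f 2 4 1
f 5 2 1
f 1 4 3
f 3 5 1
f 2 8 4
f 6 2 5
f 6 8 2
f 4 8 3
f 7 5 3
f 3 8 7
f 7 6 5
f 8 6 7
f 10 9 13
f 10 13 11
f 11 13 14
f 11 14 12
f 13 9 15
f 13 15 14
f 14 15 16
f 14 16 12
f 15 9 17
f 15 17 16
f 16 17 18
f 16 18 12
f 17 9 19
f 17 19 18
f 18 19 20
f 18 20 12
f 19 9 21
f 19 21 20
f 20 21 22
f 20 22 12
f 21 9 23
f 21 23 22
f 22 23 24
f 22 24 12
f 23 9 25
f 23 25 24
f 24 25 26
f 24 26 12
f 25 9 27
f 25 27 26
f 26 27 28
f 26 28 12
f 27 9 29
f 27 29 28
f 28 29 30
f 28 30 12
f 29 9 31
f 29 31 30
f 30 31 32
f 30 32 12
f 31 9 33
f 31 33 32
f 32 33 34
f 32 34 12
f 33 9 35
f 33 35 34
f 34 35 36
f 34 36 12
f 35 9 10
f 35 10 36
f 36 10 11
f 36 11 12
f 37 74 53
f 74 48 77
f 53 77 42
f 74 77 53
f 37 53 49
f 53 42 54
f 49 54 38
f 53 54 49
f 37 49 58
f 49 38 59
f 58 59 44
f 49 59 58
f 37 58 70
f 58 44 73
f 70 73 47
f 58 73 70
f 37 70 74
f 70 47 78
f 74 78 48
f 70 78 74
f 38 54 65
f 54 42 68
f 65 68 46
f 54 68 65
f 42 77 55
f 77 48 76
f 55 76 41
f 77 76 55
f 48 78 75
f 78 47 71
f 75 71 39
f 78 71 75
f 47 73 72
f 73 44 60
f 72 60 43
f 73 60 72
f 44 59 64
f 59 38 61
f 64 61 45
f 59 61 64
f 40 66 52
f 66 46 67
f 52 67 41
f 66 67 52
f 40 52 50
f 52 41 51
f 50 51 39
f 52 51 50
f 40 50 57
f 50 39 56
f 57 56 43
f 50 56 57
f 40 57 62
f 57 43 63
f 62 63 45
f 57 63 62
f 40 62 66
f 62 45 69
f 66 69 46
f 62 69 66
f 41 67 55
f 67 46 68
f 55 68 42
f 67 68 55
f 39 51 75
f 51 41 76
f 75 76 48
f 51 76 75
f 43 56 72
f 56 39 71
f 72 71 47
f 56 71 72
f 45 63 64
f 63 43 60
f 64 60 44
f 63 60 64
f 46 69 65
f 69 45 61
f 65 61 38
f 69 61 65
f 80 79 82
f 80 82 81
f 82 79 83
f 82 83 81
f 83 79 84
f 83 84 81
f 84 79 85
f 84 85 81
f 85 79 86
f 85 86 81
f 86 79 87
f 86 87 81
f 87 79 88
f 87 88 81
f 88 79 89
f 88 89 81
f 89 79 90
f 89 90 81
f 90 79 91
f 90 91 81
f 91 79 80
f 91 80 81



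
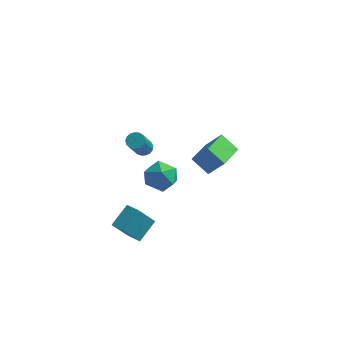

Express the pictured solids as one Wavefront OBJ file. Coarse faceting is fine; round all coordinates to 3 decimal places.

v -1.654 -3.959 -1.408
v -1.2 -2.821 -0.615
v -2.435 -3.539 -1.565
v -1.98 -2.4 -0.772
v -1 -3.26 -2.788
v -0.545 -2.121 -1.995
v -1.78 -2.839 -2.945
v -1.326 -1.701 -2.152
v -1.897 0.055 1.983
v -1.573 0.386 2.241
v -1.6 -0.784 3.775
v -1.923 -1.115 3.517
v -1.805 0.47 2.301
v -1.832 -0.701 3.835
v -2.058 0.458 2.287
v -2.085 -0.713 3.821
v -2.274 0.354 2.204
v -2.301 -0.817 3.738
v -2.404 0.182 2.071
v -2.43 -0.989 3.605
v -2.417 -0.02 1.917
v -2.444 -1.19 3.451
v -2.311 -0.204 1.778
v -2.338 -1.374 3.312
v -2.11 -0.328 1.686
v -2.137 -1.499 3.22
v -1.86 -0.365 1.663
v -1.887 -1.536 3.197
v -1.619 -0.306 1.712
v -1.645 -1.477 3.246
v -1.441 -0.163 1.824
v -1.468 -1.334 3.358
v -1.367 0.029 1.972
v -1.394 -1.142 3.506
v -1.415 0.227 2.123
v -1.442 -0.943 3.657
v -1.158 -1.322 1.62
v -0.241 -0.854 1.668
v -0.399 -2.806 1.572
v 0.518 -2.338 1.62
v -0.108 -2.327 2.437
v -0.578 -1.411 2.467
v -0.062 -2.249 0.773
v -0.532 -1.333 0.803
v 0.436 -1.427 1.144
v 0.407 -1.475 2.173
v -1.047 -2.185 1.067
v -1.076 -2.233 2.096
v -0.196 3.081 -1.092
v 0.707 3.095 0.042
v 0.048 4.882 -1.309
v 0.951 4.896 -0.174
v 0.829 2.844 -1.906
v 1.732 2.858 -0.771
v 1.073 4.645 -2.122
v 1.976 4.659 -0.988
f 2 4 1
f 5 2 1
f 1 4 3
f 3 5 1
f 2 8 4
f 6 2 5
f 6 8 2
f 4 8 3
f 7 5 3
f 3 8 7
f 7 6 5
f 8 6 7
f 10 9 13
f 10 13 11
f 11 13 14
f 11 14 12
f 13 9 15
f 13 15 14
f 14 15 16
f 14 16 12
f 15 9 17
f 15 17 16
f 16 17 18
f 16 18 12
f 17 9 19
f 17 19 18
f 18 19 20
f 18 20 12
f 19 9 21
f 19 21 20
f 20 21 22
f 20 22 12
f 21 9 23
f 21 23 22
f 22 23 24
f 22 24 12
f 23 9 25
f 23 25 24
f 24 25 26
f 24 26 12
f 25 9 27
f 25 27 26
f 26 27 28
f 26 28 12
f 27 9 29
f 27 29 28
f 28 29 30
f 28 30 12
f 29 9 31
f 29 31 30
f 30 31 32
f 30 32 12
f 31 9 33
f 31 33 32
f 32 33 34
f 32 34 12
f 33 9 35
f 33 35 34
f 34 35 36
f 34 36 12
f 35 9 10
f 35 10 36
f 36 10 11
f 36 11 12
f 37 48 42
f 37 42 38
f 37 38 44
f 37 44 47
f 37 47 48
f 38 42 46
f 42 48 41
f 48 47 39
f 47 44 43
f 44 38 45
f 40 46 41
f 40 41 39
f 40 39 43
f 40 43 45
f 40 45 46
f 41 46 42
f 39 41 48
f 43 39 47
f 45 43 44
f 46 45 38
f 50 52 49
f 53 50 49
f 49 52 51
f 51 53 49
f 50 56 52
f 54 50 53
f 54 56 50
f 52 56 51
f 55 53 51
f 51 56 55
f 55 54 53
f 56 54 55



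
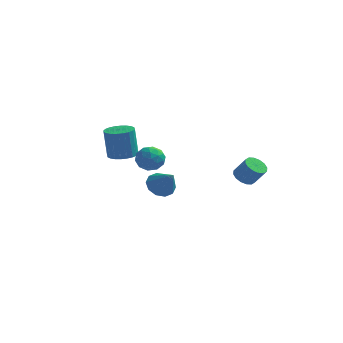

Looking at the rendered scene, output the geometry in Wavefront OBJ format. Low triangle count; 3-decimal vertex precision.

v -1.773 1.413 0.497
v -0.854 1.194 0.547
v -2.126 0.086 1.173
v -1.207 -0.133 1.223
v -1.555 0.567 1.755
v -1.337 1.388 1.337
v -1.643 -0.108 0.383
v -1.425 0.713 -0.035
v -0.773 0.254 0.476
v -0.719 0.671 1.324
v -2.261 0.609 0.396
v -2.207 1.026 1.244
v -1.283 1.42 0.463
v -1.697 -0.14 1.257
v -1.902 0.271 1.57
v -1.362 0.143 1.599
v -1.567 1.534 0.927
v -1.026 1.405 0.956
v -1.439 1.037 1.666
v -1.954 -0.125 0.764
v -1.413 -0.254 0.793
v -1.618 1.137 0.121
v -1.078 1.009 0.15
v -1.541 0.243 0.054
v -0.695 0.739 0.45
v -0.902 -0.041 0.847
v -1.159 -0.026 0.354
v -1.03 0.456 0.108
v -0.663 0.984 0.948
v -0.87 0.204 1.346
v -1.075 0.616 1.658
v -0.947 1.098 1.413
v -0.616 0.432 0.907
v -2.11 1.076 0.374
v -2.317 0.296 0.772
v -2.033 0.182 0.307
v -1.905 0.664 0.062
v -2.078 1.321 0.873
v -2.285 0.541 1.27
v -1.95 0.824 1.612
v -1.821 1.306 1.366
v -2.364 0.848 0.813
v 3.577 3.091 -1.114
v 4.112 2.742 -1.543
v 4.879 2.559 -0.434
v 4.343 2.909 -0.006
v 4.212 3.128 -1.548
v 4.979 2.945 -0.44
v 4.141 3.504 -1.437
v 4.908 3.321 -0.329
v 3.919 3.769 -1.239
v 4.686 3.587 -0.131
v 3.605 3.853 -1.008
v 4.372 3.671 0.1
v 3.284 3.733 -0.806
v 4.051 3.551 0.302
v 3.041 3.441 -0.686
v 3.808 3.258 0.423
v 2.941 3.055 -0.68
v 3.708 2.872 0.428
v 3.012 2.679 -0.791
v 3.779 2.496 0.317
v 3.234 2.413 -0.989
v 4.001 2.231 0.119
v 3.548 2.329 -1.22
v 4.315 2.147 -0.112
v 3.869 2.449 -1.422
v 4.636 2.267 -0.314
v -0.098 -2.091 0.119
v 0.661 -1.652 -0.191
v 0.858 -2.869 1.361
v 0.414 -1.32 0.208
v -0.029 -1.282 0.573
v -0.498 -1.553 0.764
v -0.814 -2.03 0.71
v -0.858 -2.53 0.429
v -0.611 -2.862 0.031
v -0.168 -2.9 -0.334
v 0.301 -2.629 -0.526
v 0.618 -2.152 -0.471
v -3.6 2.111 0.293
v -2.683 2.289 0.395
v -2.922 2.366 2.409
v -3.84 2.189 2.307
v -2.819 2.628 0.366
v -3.058 2.706 2.38
v -3.073 2.889 0.326
v -3.313 2.967 2.34
v -3.408 3.031 0.28
v -3.648 3.109 2.295
v -3.772 3.034 0.237
v -4.012 3.111 2.251
v -4.11 2.895 0.202
v -4.35 2.973 2.216
v -4.371 2.638 0.181
v -4.61 2.716 2.195
v -4.514 2.3 0.177
v -4.753 2.378 2.191
v -4.518 1.934 0.191
v -4.757 2.011 2.205
v -4.382 1.594 0.22
v -4.621 1.672 2.234
v -4.127 1.333 0.26
v -4.367 1.411 2.274
v -3.792 1.191 0.305
v -4.032 1.269 2.32
v -3.428 1.189 0.349
v -3.668 1.266 2.363
v -3.09 1.327 0.384
v -3.33 1.405 2.398
v -2.83 1.584 0.405
v -3.069 1.662 2.419
v -2.687 1.922 0.409
v -2.926 2 2.423
f 1 38 17
f 38 12 41
f 17 41 6
f 38 41 17
f 1 17 13
f 17 6 18
f 13 18 2
f 17 18 13
f 1 13 22
f 13 2 23
f 22 23 8
f 13 23 22
f 1 22 34
f 22 8 37
f 34 37 11
f 22 37 34
f 1 34 38
f 34 11 42
f 38 42 12
f 34 42 38
f 2 18 29
f 18 6 32
f 29 32 10
f 18 32 29
f 6 41 19
f 41 12 40
f 19 40 5
f 41 40 19
f 12 42 39
f 42 11 35
f 39 35 3
f 42 35 39
f 11 37 36
f 37 8 24
f 36 24 7
f 37 24 36
f 8 23 28
f 23 2 25
f 28 25 9
f 23 25 28
f 4 30 16
f 30 10 31
f 16 31 5
f 30 31 16
f 4 16 14
f 16 5 15
f 14 15 3
f 16 15 14
f 4 14 21
f 14 3 20
f 21 20 7
f 14 20 21
f 4 21 26
f 21 7 27
f 26 27 9
f 21 27 26
f 4 26 30
f 26 9 33
f 30 33 10
f 26 33 30
f 5 31 19
f 31 10 32
f 19 32 6
f 31 32 19
f 3 15 39
f 15 5 40
f 39 40 12
f 15 40 39
f 7 20 36
f 20 3 35
f 36 35 11
f 20 35 36
f 9 27 28
f 27 7 24
f 28 24 8
f 27 24 28
f 10 33 29
f 33 9 25
f 29 25 2
f 33 25 29
f 44 43 47
f 44 47 45
f 45 47 48
f 45 48 46
f 47 43 49
f 47 49 48
f 48 49 50
f 48 50 46
f 49 43 51
f 49 51 50
f 50 51 52
f 50 52 46
f 51 43 53
f 51 53 52
f 52 53 54
f 52 54 46
f 53 43 55
f 53 55 54
f 54 55 56
f 54 56 46
f 55 43 57
f 55 57 56
f 56 57 58
f 56 58 46
f 57 43 59
f 57 59 58
f 58 59 60
f 58 60 46
f 59 43 61
f 59 61 60
f 60 61 62
f 60 62 46
f 61 43 63
f 61 63 62
f 62 63 64
f 62 64 46
f 63 43 65
f 63 65 64
f 64 65 66
f 64 66 46
f 65 43 67
f 65 67 66
f 66 67 68
f 66 68 46
f 67 43 44
f 67 44 68
f 68 44 45
f 68 45 46
f 70 69 72
f 70 72 71
f 72 69 73
f 72 73 71
f 73 69 74
f 73 74 71
f 74 69 75
f 74 75 71
f 75 69 76
f 75 76 71
f 76 69 77
f 76 77 71
f 77 69 78
f 77 78 71
f 78 69 79
f 78 79 71
f 79 69 80
f 79 80 71
f 80 69 70
f 80 70 71
f 82 81 85
f 82 85 83
f 83 85 86
f 83 86 84
f 85 81 87
f 85 87 86
f 86 87 88
f 86 88 84
f 87 81 89
f 87 89 88
f 88 89 90
f 88 90 84
f 89 81 91
f 89 91 90
f 90 91 92
f 90 92 84
f 91 81 93
f 91 93 92
f 92 93 94
f 92 94 84
f 93 81 95
f 93 95 94
f 94 95 96
f 94 96 84
f 95 81 97
f 95 97 96
f 96 97 98
f 96 98 84
f 97 81 99
f 97 99 98
f 98 99 100
f 98 100 84
f 99 81 101
f 99 101 100
f 100 101 102
f 100 102 84
f 101 81 103
f 101 103 102
f 102 103 104
f 102 104 84
f 103 81 105
f 103 105 104
f 104 105 106
f 104 106 84
f 105 81 107
f 105 107 106
f 106 107 108
f 106 108 84
f 107 81 109
f 107 109 108
f 108 109 110
f 108 110 84
f 109 81 111
f 109 111 110
f 110 111 112
f 110 112 84
f 111 81 113
f 111 113 112
f 112 113 114
f 112 114 84
f 113 81 82
f 113 82 114
f 114 82 83
f 114 83 84



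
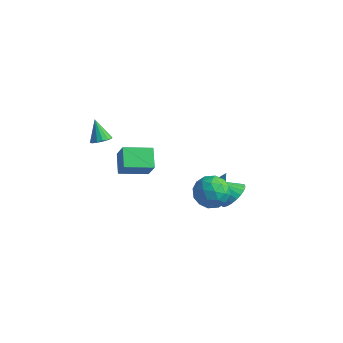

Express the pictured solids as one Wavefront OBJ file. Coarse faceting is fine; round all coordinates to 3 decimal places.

v 1.579 1.106 -2.218
v 1.875 1.555 -2.333
v 2.141 1.154 -0.582
v 1.487 1.648 -2.202
v 1.152 1.424 -2.08
v 1.067 1.014 -2.039
v 1.282 0.658 -2.102
v 1.671 0.564 -2.234
v 2.006 0.788 -2.355
v 2.09 1.198 -2.396
v -3.686 -0.668 -2.327
v -4.413 0.259 -1.689
v -2.48 0.511 -2.665
v -3.208 1.438 -2.028
v -3.052 -0.978 -1.152
v -3.78 -0.051 -0.515
v -1.847 0.201 -1.491
v -2.574 1.128 -0.853
v 2.995 -0.278 -0.174
v 3.547 -0.807 0.579
v 1.993 -1.673 -0.419
v 2.545 -2.202 0.334
v 1.91 -1.383 0.61
v 2.529 -0.52 0.762
v 3.011 -1.96 -0.602
v 3.63 -1.097 -0.45
v 3.556 -1.846 0.315
v 2.876 -1.489 1.063
v 2.664 -0.991 -0.903
v 1.984 -0.634 -0.155
v 3.359 -0.42 0.224
v 2.181 -2.06 -0.064
v 1.808 -1.579 0.098
v 2.132 -1.889 0.54
v 2.761 -0.252 0.332
v 3.085 -0.562 0.774
v 2.123 -0.901 0.792
v 2.455 -1.918 -0.614
v 2.779 -2.228 -0.172
v 3.408 -0.591 -0.38
v 3.732 -0.901 0.062
v 3.417 -1.579 -0.632
v 3.689 -1.341 0.511
v 3.1 -2.162 0.367
v 3.374 -2.019 -0.183
v 3.738 -1.512 -0.094
v 3.289 -1.132 0.951
v 2.7 -1.952 0.807
v 2.327 -1.47 0.969
v 2.691 -0.964 1.059
v 3.295 -1.743 0.796
v 2.84 -0.528 -0.647
v 2.251 -1.348 -0.791
v 2.849 -1.516 -0.899
v 3.213 -1.01 -0.809
v 2.44 -0.318 -0.207
v 1.851 -1.139 -0.351
v 1.802 -0.968 0.254
v 2.166 -0.461 0.343
v 2.245 -0.737 -0.636
v 1.598 2.826 -4.268
v 2.089 3.257 -3.579
v 0.462 2.494 -3.252
v 1.888 3.539 -3.712
v 1.643 3.712 -3.929
v 1.391 3.75 -4.198
v 1.17 3.648 -4.478
v 1.015 3.42 -4.726
v 0.949 3.102 -4.904
v 0.981 2.742 -4.985
v 1.107 2.394 -4.958
v 1.308 2.112 -4.825
v 1.553 1.939 -4.607
v 1.805 1.901 -4.338
v 2.026 2.004 -4.058
v 2.181 2.231 -3.81
v 2.248 2.55 -3.632
v 2.215 2.91 -3.551
v -2.949 -3.082 2.907
v -2.578 -3.415 3.258
v -3.631 -2.678 4.013
v -2.44 -3.132 3.24
v -2.438 -2.835 3.133
v -2.574 -2.604 2.965
v -2.81 -2.501 2.782
v -3.083 -2.554 2.632
v -3.32 -2.748 2.557
v -3.458 -3.032 2.575
v -3.459 -3.329 2.682
v -3.324 -3.559 2.85
v -3.088 -3.662 3.033
v -2.815 -3.609 3.183
f 2 1 4
f 2 4 3
f 4 1 5
f 4 5 3
f 5 1 6
f 5 6 3
f 6 1 7
f 6 7 3
f 7 1 8
f 7 8 3
f 8 1 9
f 8 9 3
f 9 1 10
f 9 10 3
f 10 1 2
f 10 2 3
f 12 14 11
f 15 12 11
f 11 14 13
f 13 15 11
f 12 18 14
f 16 12 15
f 16 18 12
f 14 18 13
f 17 15 13
f 13 18 17
f 17 16 15
f 18 16 17
f 19 56 35
f 56 30 59
f 35 59 24
f 56 59 35
f 19 35 31
f 35 24 36
f 31 36 20
f 35 36 31
f 19 31 40
f 31 20 41
f 40 41 26
f 31 41 40
f 19 40 52
f 40 26 55
f 52 55 29
f 40 55 52
f 19 52 56
f 52 29 60
f 56 60 30
f 52 60 56
f 20 36 47
f 36 24 50
f 47 50 28
f 36 50 47
f 24 59 37
f 59 30 58
f 37 58 23
f 59 58 37
f 30 60 57
f 60 29 53
f 57 53 21
f 60 53 57
f 29 55 54
f 55 26 42
f 54 42 25
f 55 42 54
f 26 41 46
f 41 20 43
f 46 43 27
f 41 43 46
f 22 48 34
f 48 28 49
f 34 49 23
f 48 49 34
f 22 34 32
f 34 23 33
f 32 33 21
f 34 33 32
f 22 32 39
f 32 21 38
f 39 38 25
f 32 38 39
f 22 39 44
f 39 25 45
f 44 45 27
f 39 45 44
f 22 44 48
f 44 27 51
f 48 51 28
f 44 51 48
f 23 49 37
f 49 28 50
f 37 50 24
f 49 50 37
f 21 33 57
f 33 23 58
f 57 58 30
f 33 58 57
f 25 38 54
f 38 21 53
f 54 53 29
f 38 53 54
f 27 45 46
f 45 25 42
f 46 42 26
f 45 42 46
f 28 51 47
f 51 27 43
f 47 43 20
f 51 43 47
f 62 61 64
f 62 64 63
f 64 61 65
f 64 65 63
f 65 61 66
f 65 66 63
f 66 61 67
f 66 67 63
f 67 61 68
f 67 68 63
f 68 61 69
f 68 69 63
f 69 61 70
f 69 70 63
f 70 61 71
f 70 71 63
f 71 61 72
f 71 72 63
f 72 61 73
f 72 73 63
f 73 61 74
f 73 74 63
f 74 61 75
f 74 75 63
f 75 61 76
f 75 76 63
f 76 61 77
f 76 77 63
f 77 61 78
f 77 78 63
f 78 61 62
f 78 62 63
f 80 79 82
f 80 82 81
f 82 79 83
f 82 83 81
f 83 79 84
f 83 84 81
f 84 79 85
f 84 85 81
f 85 79 86
f 85 86 81
f 86 79 87
f 86 87 81
f 87 79 88
f 87 88 81
f 88 79 89
f 88 89 81
f 89 79 90
f 89 90 81
f 90 79 91
f 90 91 81
f 91 79 92
f 91 92 81
f 92 79 80
f 92 80 81

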